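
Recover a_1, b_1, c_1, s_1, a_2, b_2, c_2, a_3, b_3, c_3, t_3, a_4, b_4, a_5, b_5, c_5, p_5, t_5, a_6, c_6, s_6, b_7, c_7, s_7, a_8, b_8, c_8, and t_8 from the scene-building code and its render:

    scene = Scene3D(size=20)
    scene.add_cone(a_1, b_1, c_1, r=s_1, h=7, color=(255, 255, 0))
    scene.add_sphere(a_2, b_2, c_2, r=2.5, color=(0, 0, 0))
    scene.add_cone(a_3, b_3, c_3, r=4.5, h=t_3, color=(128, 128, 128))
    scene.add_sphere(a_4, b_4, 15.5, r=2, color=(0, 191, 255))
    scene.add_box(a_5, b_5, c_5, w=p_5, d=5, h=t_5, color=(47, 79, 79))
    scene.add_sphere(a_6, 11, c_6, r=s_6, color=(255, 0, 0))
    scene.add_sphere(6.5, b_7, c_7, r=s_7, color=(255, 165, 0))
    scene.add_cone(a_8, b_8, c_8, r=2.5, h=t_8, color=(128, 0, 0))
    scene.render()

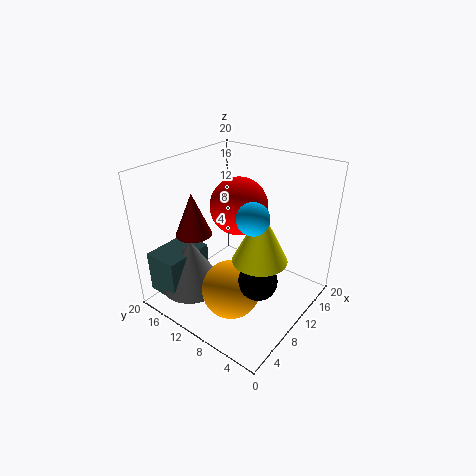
a_1 = 8
b_1 = 5
c_1 = 9.5
s_1 = 3.5
a_2 = 7
b_2 = 4.5
c_2 = 7
a_3 = 5.5
b_3 = 15
c_3 = 2.5
t_3 = 7.5
a_4 = 7
b_4 = 5.5
a_5 = 1.5
b_5 = 14.5
c_5 = 2
p_5 = 7
t_5 = 6
a_6 = 11.5
c_6 = 14
s_6 = 4
b_7 = 8.5
c_7 = 4
s_7 = 4
a_8 = 6.5
b_8 = 15
c_8 = 10.5
t_8 = 6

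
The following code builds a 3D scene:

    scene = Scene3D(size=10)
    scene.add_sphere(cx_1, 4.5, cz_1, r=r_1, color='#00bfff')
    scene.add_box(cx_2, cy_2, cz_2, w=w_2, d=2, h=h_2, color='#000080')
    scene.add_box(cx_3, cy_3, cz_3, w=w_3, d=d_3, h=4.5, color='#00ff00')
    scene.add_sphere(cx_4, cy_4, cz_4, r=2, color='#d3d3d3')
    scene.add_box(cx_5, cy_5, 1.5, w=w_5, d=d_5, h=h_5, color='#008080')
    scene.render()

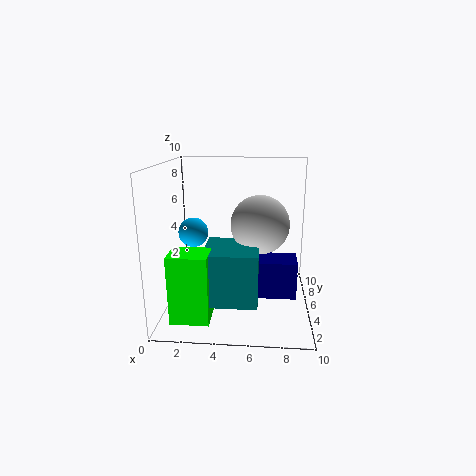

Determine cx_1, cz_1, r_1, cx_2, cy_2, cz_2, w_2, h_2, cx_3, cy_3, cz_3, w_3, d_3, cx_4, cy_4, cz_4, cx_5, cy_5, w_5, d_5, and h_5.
cx_1 = 2
cz_1 = 5.5
r_1 = 1
cx_2 = 5.5
cy_2 = 3
cz_2 = 1.5
w_2 = 3.5
h_2 = 2.5
cx_3 = 1
cy_3 = 1
cz_3 = 0.5
w_3 = 2.5
d_3 = 2
cx_4 = 6.5
cy_4 = 5
cz_4 = 6
cx_5 = 3
cy_5 = 1.5
w_5 = 3.5
d_5 = 3.5
h_5 = 3.5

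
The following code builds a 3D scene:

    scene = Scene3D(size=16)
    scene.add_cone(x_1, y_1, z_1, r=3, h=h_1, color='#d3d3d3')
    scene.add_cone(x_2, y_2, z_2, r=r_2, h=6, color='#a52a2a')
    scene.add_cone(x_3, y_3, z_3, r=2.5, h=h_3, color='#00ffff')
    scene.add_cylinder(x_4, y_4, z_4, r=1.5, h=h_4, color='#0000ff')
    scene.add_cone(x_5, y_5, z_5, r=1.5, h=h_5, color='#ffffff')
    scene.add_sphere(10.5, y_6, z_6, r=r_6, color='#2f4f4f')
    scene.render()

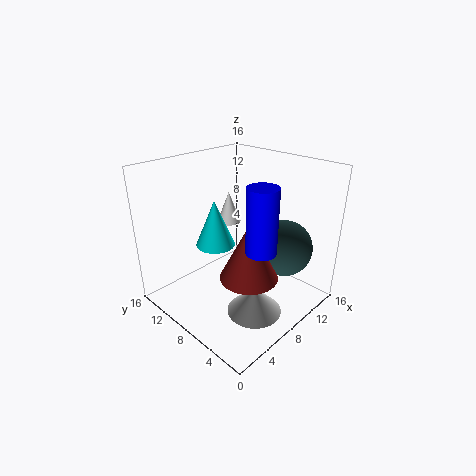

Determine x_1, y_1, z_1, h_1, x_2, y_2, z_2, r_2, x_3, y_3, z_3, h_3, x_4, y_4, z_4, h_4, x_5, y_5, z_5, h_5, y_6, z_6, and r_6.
x_1 = 7, y_1 = 4.5, z_1 = 0.5, h_1 = 3, x_2 = 6, y_2 = 4.5, z_2 = 5.5, r_2 = 3, x_3 = 9.5, y_3 = 13.5, z_3 = 4.5, h_3 = 6, x_4 = 6, y_4 = 3, z_4 = 9, h_4 = 6.5, x_5 = 12, y_5 = 13.5, z_5 = 7, h_5 = 4, y_6 = 3.5, z_6 = 7.5, r_6 = 3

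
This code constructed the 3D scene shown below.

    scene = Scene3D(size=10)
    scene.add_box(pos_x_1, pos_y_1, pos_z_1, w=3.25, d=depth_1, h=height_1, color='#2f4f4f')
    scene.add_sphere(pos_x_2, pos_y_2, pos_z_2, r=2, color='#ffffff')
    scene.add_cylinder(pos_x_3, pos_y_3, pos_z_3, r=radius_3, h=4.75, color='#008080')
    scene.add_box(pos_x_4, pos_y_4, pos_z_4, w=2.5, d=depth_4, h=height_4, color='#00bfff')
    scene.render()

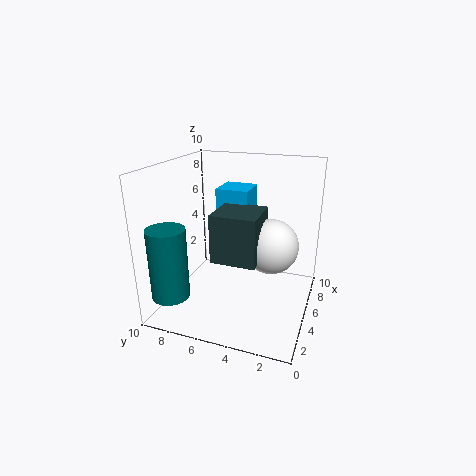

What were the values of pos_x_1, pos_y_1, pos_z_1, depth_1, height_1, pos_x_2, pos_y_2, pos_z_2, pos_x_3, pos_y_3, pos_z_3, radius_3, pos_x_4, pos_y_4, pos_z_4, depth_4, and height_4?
pos_x_1 = 4; pos_y_1 = 3.5; pos_z_1 = 3.25; depth_1 = 3.25; height_1 = 3.5; pos_x_2 = 6.5; pos_y_2 = 3; pos_z_2 = 4; pos_x_3 = 1.5; pos_y_3 = 8.5; pos_z_3 = 1.75; radius_3 = 1.25; pos_x_4 = 7; pos_y_4 = 5; pos_z_4 = 4.25; depth_4 = 2.5; height_4 = 3.5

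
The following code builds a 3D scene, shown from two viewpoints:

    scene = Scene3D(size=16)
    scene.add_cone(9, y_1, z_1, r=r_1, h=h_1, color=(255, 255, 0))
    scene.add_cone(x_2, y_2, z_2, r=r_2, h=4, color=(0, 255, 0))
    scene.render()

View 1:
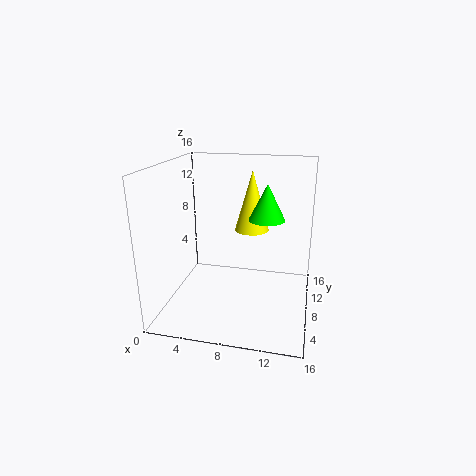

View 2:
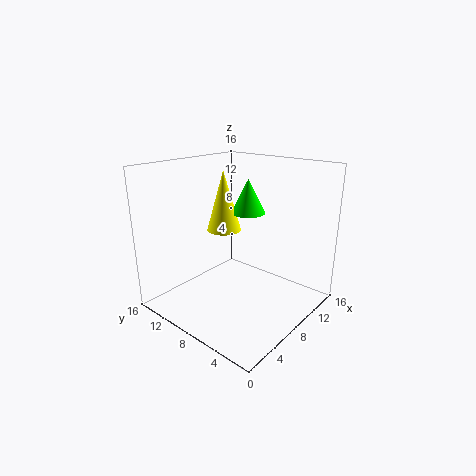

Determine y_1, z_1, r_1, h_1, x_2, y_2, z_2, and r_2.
y_1 = 11; z_1 = 8; r_1 = 2; h_1 = 7; x_2 = 11; y_2 = 9; z_2 = 10; r_2 = 2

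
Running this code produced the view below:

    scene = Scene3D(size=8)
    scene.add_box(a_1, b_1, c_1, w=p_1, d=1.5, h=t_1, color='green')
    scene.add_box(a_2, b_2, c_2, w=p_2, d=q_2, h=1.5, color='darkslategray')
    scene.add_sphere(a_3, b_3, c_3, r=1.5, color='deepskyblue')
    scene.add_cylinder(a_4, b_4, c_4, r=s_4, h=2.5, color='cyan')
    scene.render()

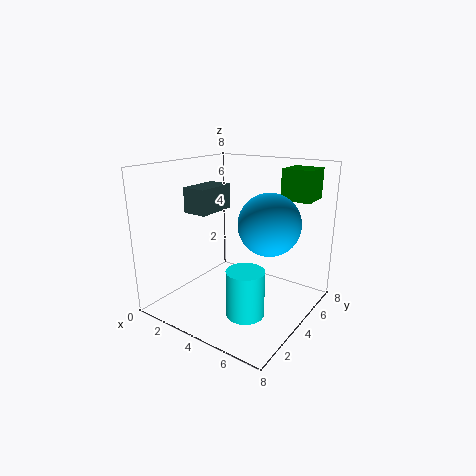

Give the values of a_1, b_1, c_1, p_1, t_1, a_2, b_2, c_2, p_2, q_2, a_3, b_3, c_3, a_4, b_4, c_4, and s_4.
a_1 = 6.5
b_1 = 4
c_1 = 6.5
p_1 = 1.5
t_1 = 1.5
a_2 = 0.5
b_2 = 3.5
c_2 = 5
p_2 = 1.5
q_2 = 2.5
a_3 = 6.5
b_3 = 3
c_3 = 5.5
a_4 = 5.5
b_4 = 2.5
c_4 = 0.5
s_4 = 1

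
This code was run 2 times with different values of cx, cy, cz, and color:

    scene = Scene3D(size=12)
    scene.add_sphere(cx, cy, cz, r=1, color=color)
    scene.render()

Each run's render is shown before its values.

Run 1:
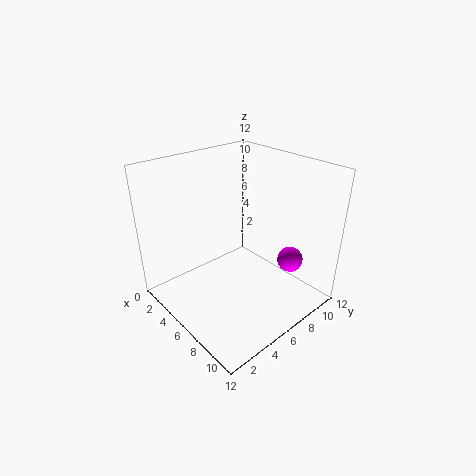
cx = 10
cy = 8
cz = 5
color = 'magenta'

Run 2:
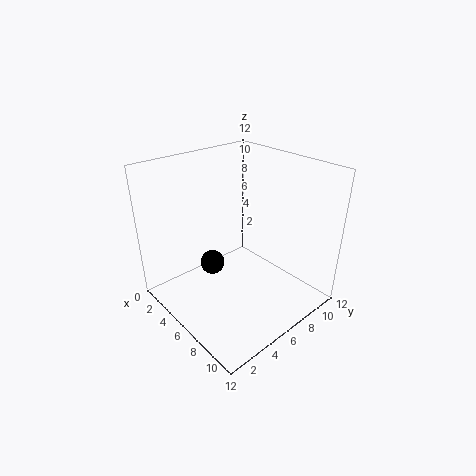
cx = 5
cy = 4
cz = 4
color = 'black'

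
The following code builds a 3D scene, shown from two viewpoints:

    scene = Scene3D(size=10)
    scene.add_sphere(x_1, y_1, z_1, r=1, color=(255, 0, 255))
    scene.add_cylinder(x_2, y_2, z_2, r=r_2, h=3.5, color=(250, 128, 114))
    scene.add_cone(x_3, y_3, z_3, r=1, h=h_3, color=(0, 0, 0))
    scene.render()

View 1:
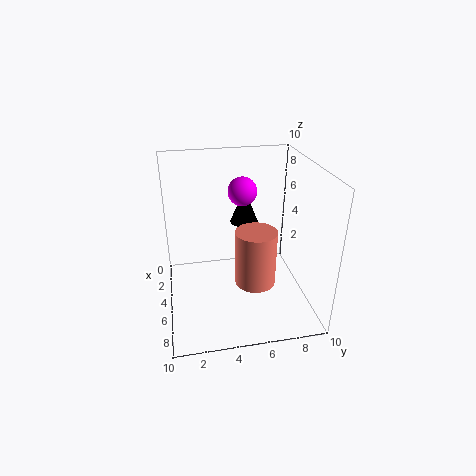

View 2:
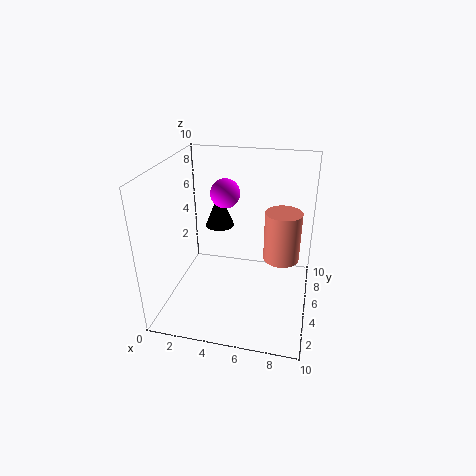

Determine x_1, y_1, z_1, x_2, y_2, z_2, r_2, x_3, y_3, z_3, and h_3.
x_1 = 4; y_1 = 5.5; z_1 = 8; x_2 = 8; y_2 = 5.5; z_2 = 3.5; r_2 = 1.25; x_3 = 3.5; y_3 = 5.75; z_3 = 5.5; h_3 = 2.5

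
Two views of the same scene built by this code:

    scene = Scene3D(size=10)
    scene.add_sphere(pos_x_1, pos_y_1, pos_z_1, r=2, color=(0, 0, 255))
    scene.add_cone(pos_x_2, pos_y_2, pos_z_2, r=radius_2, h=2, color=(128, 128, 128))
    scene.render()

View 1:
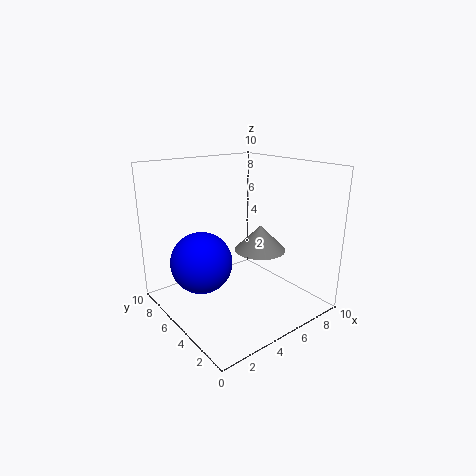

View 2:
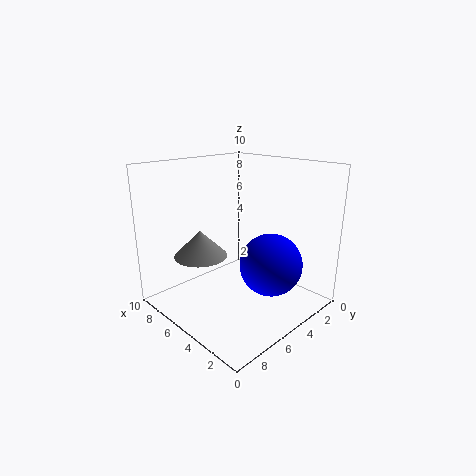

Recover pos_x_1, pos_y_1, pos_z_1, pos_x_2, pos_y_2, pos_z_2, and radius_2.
pos_x_1 = 2; pos_y_1 = 5; pos_z_1 = 4; pos_x_2 = 8; pos_y_2 = 6; pos_z_2 = 3; radius_2 = 2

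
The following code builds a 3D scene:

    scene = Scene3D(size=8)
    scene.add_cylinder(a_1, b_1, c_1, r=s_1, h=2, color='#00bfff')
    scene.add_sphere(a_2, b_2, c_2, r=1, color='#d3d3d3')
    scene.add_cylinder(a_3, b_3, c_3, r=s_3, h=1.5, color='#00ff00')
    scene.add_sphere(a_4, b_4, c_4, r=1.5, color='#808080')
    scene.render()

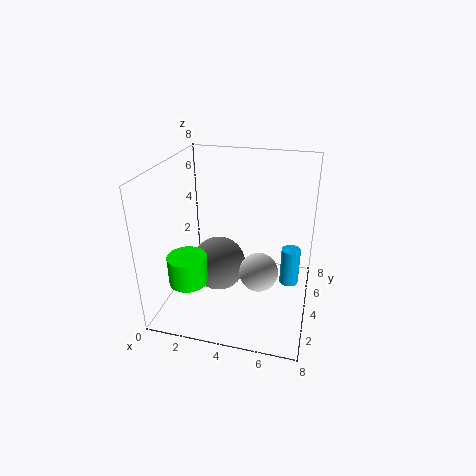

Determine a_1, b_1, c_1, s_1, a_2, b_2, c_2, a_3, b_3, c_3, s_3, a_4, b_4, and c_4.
a_1 = 7, b_1 = 3.5, c_1 = 2, s_1 = 0.5, a_2 = 5.5, b_2 = 2.5, c_2 = 3, a_3 = 2, b_3 = 1.5, c_3 = 2.5, s_3 = 1, a_4 = 3, b_4 = 3.5, c_4 = 2.5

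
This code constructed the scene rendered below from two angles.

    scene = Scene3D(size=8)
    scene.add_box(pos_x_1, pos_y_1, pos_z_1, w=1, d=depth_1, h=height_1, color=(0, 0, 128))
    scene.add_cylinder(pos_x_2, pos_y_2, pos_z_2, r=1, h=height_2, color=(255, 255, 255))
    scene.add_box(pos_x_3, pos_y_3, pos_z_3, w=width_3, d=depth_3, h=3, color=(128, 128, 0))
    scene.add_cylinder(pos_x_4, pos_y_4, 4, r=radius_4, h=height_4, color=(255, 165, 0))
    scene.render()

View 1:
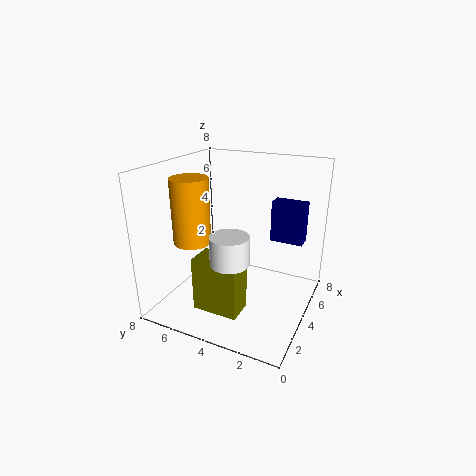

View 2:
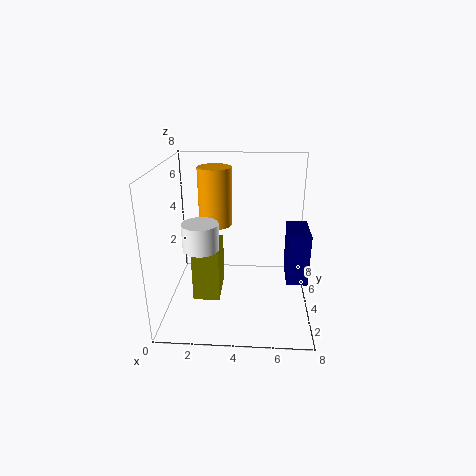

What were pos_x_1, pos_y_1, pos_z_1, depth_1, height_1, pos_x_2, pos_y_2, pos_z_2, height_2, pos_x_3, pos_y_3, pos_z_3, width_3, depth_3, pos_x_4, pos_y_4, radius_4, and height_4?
pos_x_1 = 6.5, pos_y_1 = 1, pos_z_1 = 3, depth_1 = 2, height_1 = 2.5, pos_x_2 = 2, pos_y_2 = 3.5, pos_z_2 = 3.5, height_2 = 1.5, pos_x_3 = 1.5, pos_y_3 = 3, pos_z_3 = 0.5, width_3 = 1.5, depth_3 = 2.5, pos_x_4 = 2.5, pos_y_4 = 6, radius_4 = 1, height_4 = 3.5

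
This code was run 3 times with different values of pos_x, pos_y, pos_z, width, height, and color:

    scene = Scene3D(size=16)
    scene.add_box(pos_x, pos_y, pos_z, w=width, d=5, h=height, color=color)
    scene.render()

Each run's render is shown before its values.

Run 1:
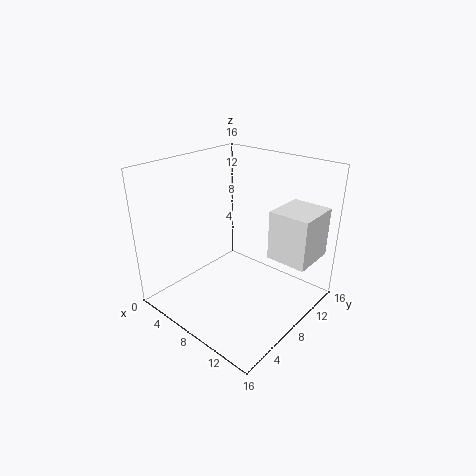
pos_x = 11; pos_y = 9.5; pos_z = 6; width = 4.5; height = 5.5; color = 'white'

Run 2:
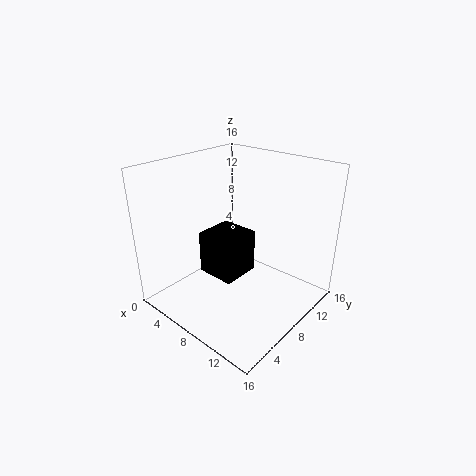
pos_x = 1.5; pos_y = 8; pos_z = 1; width = 5; height = 5.5; color = 'black'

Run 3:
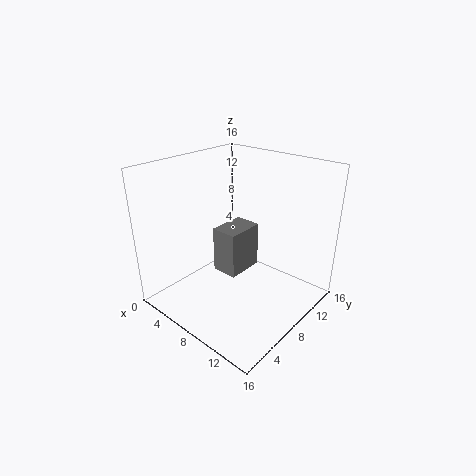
pos_x = 2; pos_y = 10; pos_z = 0.5; width = 3.5; height = 6; color = 'gray'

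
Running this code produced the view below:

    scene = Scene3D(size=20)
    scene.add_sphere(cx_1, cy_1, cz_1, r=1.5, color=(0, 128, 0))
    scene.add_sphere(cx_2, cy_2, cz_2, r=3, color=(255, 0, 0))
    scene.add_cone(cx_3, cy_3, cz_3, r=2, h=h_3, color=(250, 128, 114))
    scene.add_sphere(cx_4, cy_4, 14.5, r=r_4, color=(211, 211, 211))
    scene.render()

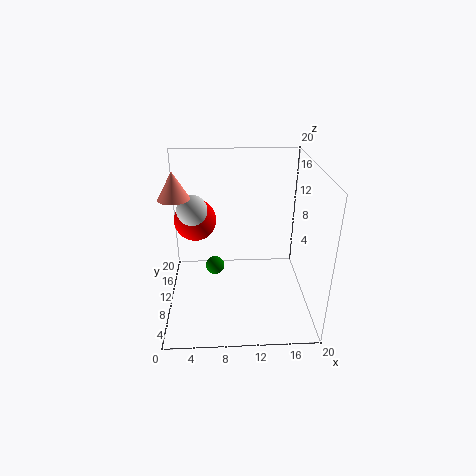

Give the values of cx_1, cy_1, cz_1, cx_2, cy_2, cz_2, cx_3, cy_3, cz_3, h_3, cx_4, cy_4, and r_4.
cx_1 = 6.5; cy_1 = 15.5; cz_1 = 2; cx_2 = 4; cy_2 = 13; cz_2 = 11.5; cx_3 = 2; cy_3 = 8.5; cz_3 = 16.5; h_3 = 3.5; cx_4 = 4; cy_4 = 9.5; r_4 = 2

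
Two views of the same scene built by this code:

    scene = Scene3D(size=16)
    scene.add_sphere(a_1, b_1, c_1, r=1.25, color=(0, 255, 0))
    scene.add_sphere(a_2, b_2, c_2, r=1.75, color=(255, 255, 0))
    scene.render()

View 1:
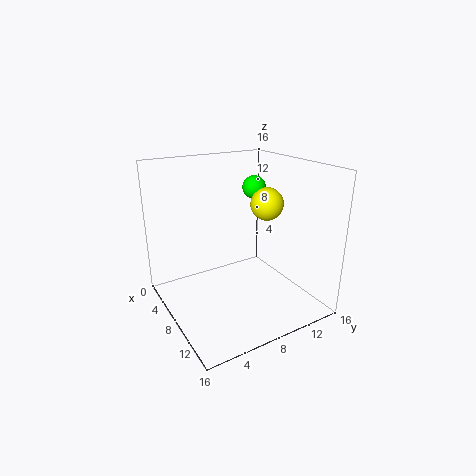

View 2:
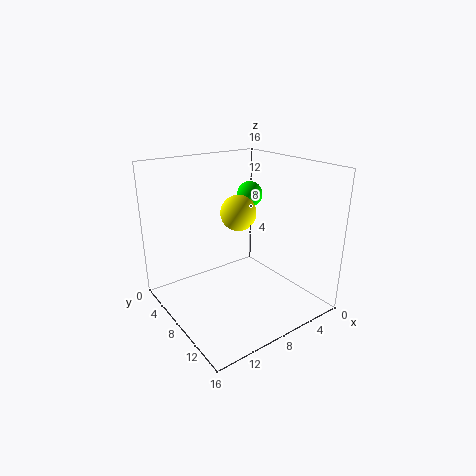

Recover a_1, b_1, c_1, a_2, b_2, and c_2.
a_1 = 8
b_1 = 10
c_1 = 13.5
a_2 = 9.75
b_2 = 10.5
c_2 = 12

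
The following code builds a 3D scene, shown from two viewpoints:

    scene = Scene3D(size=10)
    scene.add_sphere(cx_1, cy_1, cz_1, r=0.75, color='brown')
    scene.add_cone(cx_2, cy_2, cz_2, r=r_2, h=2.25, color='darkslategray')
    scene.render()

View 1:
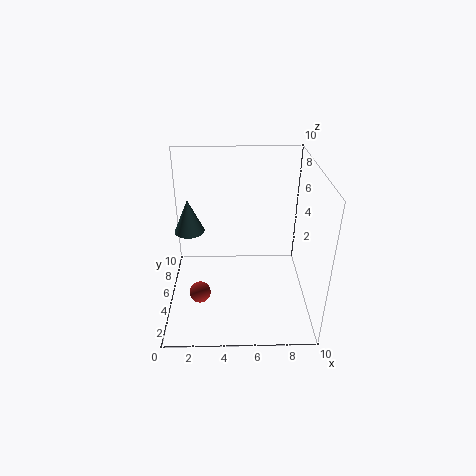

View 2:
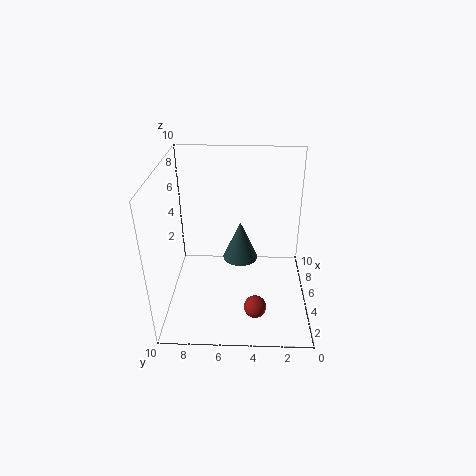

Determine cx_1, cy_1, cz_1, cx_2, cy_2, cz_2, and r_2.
cx_1 = 2.25
cy_1 = 3.75
cz_1 = 1.25
cx_2 = 1.75
cy_2 = 4.75
cz_2 = 5.75
r_2 = 1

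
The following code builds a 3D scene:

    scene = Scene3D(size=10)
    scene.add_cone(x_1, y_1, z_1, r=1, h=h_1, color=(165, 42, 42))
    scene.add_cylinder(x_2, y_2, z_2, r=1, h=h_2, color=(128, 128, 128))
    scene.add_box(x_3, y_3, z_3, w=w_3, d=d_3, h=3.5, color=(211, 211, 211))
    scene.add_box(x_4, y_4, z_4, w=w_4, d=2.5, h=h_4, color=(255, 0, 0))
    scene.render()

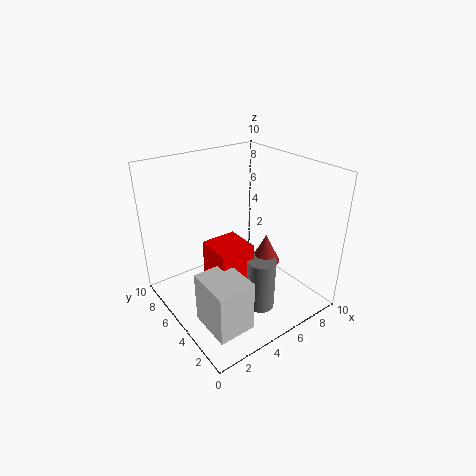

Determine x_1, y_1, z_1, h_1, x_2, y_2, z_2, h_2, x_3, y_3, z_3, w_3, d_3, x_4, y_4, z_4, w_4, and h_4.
x_1 = 6.25, y_1 = 3.5, z_1 = 3.5, h_1 = 2, x_2 = 5.5, y_2 = 3, z_2 = 0.25, h_2 = 3.75, x_3 = 1, y_3 = 1.25, z_3 = 0.5, w_3 = 2.5, d_3 = 3, x_4 = 2.75, y_4 = 3.5, z_4 = 2, w_4 = 2.5, h_4 = 3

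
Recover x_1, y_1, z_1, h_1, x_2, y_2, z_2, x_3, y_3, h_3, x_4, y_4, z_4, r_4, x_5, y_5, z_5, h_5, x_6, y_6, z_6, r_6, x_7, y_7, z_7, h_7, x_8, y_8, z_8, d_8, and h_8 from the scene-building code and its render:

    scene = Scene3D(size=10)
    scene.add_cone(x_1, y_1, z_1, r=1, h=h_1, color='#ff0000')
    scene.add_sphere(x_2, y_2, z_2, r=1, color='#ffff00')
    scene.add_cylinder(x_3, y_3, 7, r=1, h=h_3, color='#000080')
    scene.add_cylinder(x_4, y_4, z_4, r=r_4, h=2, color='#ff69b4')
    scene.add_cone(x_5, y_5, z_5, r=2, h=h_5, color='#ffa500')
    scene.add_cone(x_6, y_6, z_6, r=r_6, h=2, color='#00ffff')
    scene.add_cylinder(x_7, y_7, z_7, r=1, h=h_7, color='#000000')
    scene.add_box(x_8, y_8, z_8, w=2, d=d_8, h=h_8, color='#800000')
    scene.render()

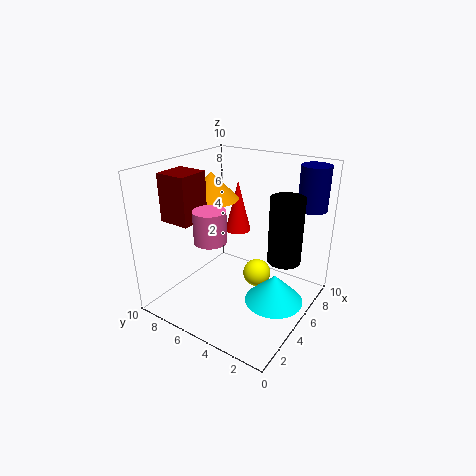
x_1 = 8
y_1 = 7
z_1 = 4
h_1 = 4
x_2 = 6
y_2 = 4
z_2 = 2
x_3 = 8
y_3 = 1
h_3 = 3
x_4 = 2
y_4 = 5
z_4 = 6
r_4 = 1
x_5 = 6
y_5 = 8
z_5 = 7
h_5 = 2
x_6 = 5
y_6 = 2
z_6 = 1
r_6 = 2
x_7 = 4
y_7 = 1
z_7 = 5
h_7 = 4
x_8 = 1
y_8 = 6
z_8 = 7
d_8 = 2
h_8 = 3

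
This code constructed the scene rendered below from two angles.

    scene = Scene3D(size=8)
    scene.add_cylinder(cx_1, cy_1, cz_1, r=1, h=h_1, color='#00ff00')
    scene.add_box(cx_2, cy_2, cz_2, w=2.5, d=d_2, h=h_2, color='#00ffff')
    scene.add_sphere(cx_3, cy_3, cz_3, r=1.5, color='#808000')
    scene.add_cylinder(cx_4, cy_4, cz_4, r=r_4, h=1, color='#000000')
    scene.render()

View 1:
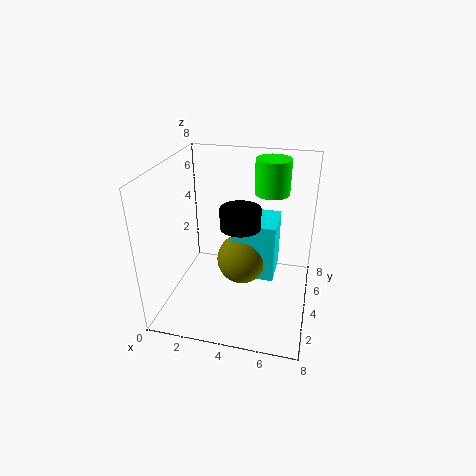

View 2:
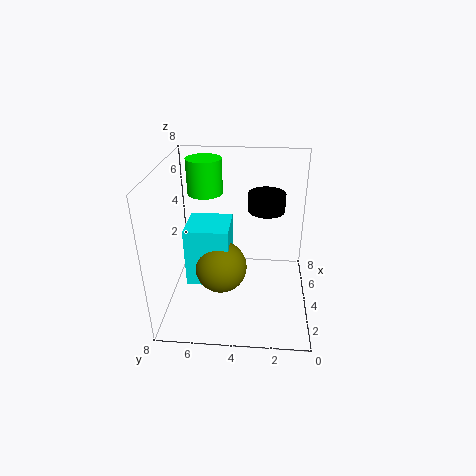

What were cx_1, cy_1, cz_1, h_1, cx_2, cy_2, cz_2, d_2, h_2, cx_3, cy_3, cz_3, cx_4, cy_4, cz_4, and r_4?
cx_1 = 5.5, cy_1 = 6, cz_1 = 6, h_1 = 2, cx_2 = 3.5, cy_2 = 4.5, cz_2 = 1, d_2 = 2.5, h_2 = 3.5, cx_3 = 4, cy_3 = 5, cz_3 = 2, cx_4 = 4.5, cy_4 = 2.5, cz_4 = 5.5, r_4 = 1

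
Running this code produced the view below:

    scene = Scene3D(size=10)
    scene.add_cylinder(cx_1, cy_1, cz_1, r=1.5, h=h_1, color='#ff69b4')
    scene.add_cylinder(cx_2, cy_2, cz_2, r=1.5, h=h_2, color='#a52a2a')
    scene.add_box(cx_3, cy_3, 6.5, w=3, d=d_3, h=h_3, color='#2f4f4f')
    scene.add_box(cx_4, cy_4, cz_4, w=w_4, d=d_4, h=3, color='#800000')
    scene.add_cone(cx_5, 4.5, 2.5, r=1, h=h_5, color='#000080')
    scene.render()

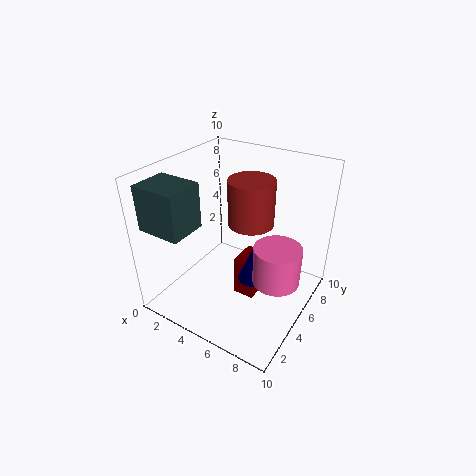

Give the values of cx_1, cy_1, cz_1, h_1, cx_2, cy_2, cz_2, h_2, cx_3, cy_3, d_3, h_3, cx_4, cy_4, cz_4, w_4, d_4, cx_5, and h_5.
cx_1 = 8.5
cy_1 = 4
cz_1 = 3.5
h_1 = 2.5
cx_2 = 6
cy_2 = 5
cz_2 = 6.5
h_2 = 3
cx_3 = 0.5
cy_3 = 0.5
d_3 = 2.5
h_3 = 3
cx_4 = 5
cy_4 = 4.5
cz_4 = 0.5
w_4 = 1.5
d_4 = 2
cx_5 = 6.5
h_5 = 2.5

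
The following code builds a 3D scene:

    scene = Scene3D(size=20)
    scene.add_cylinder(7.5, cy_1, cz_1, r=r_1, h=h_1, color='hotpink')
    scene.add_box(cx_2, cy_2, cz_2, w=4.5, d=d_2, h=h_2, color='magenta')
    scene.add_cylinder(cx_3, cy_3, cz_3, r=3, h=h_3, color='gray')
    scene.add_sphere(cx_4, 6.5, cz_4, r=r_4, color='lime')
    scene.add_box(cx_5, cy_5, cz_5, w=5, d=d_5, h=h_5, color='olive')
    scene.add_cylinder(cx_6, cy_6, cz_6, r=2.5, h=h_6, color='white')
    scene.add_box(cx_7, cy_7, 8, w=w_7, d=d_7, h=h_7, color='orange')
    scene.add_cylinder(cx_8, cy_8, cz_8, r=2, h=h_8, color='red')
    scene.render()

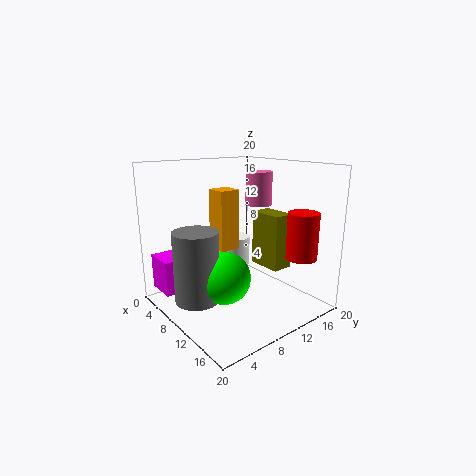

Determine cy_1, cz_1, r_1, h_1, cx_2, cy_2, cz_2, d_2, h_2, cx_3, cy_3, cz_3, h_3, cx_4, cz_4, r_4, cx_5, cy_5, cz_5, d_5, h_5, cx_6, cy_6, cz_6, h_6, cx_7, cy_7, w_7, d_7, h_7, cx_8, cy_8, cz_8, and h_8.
cy_1 = 16; cz_1 = 13.5; r_1 = 2; h_1 = 5; cx_2 = 1; cy_2 = 1; cz_2 = 2; d_2 = 5; h_2 = 5; cx_3 = 9.5; cy_3 = 3.5; cz_3 = 2.5; h_3 = 9.5; cx_4 = 11.5; cz_4 = 5.5; r_4 = 3.5; cx_5 = 8.5; cy_5 = 14; cz_5 = 5; d_5 = 3; h_5 = 8; cx_6 = 4; cy_6 = 14; cz_6 = 3.5; h_6 = 4.5; cx_7 = 6; cy_7 = 8; w_7 = 3; d_7 = 3; h_7 = 8.5; cx_8 = 18; cy_8 = 14; cz_8 = 8.5; h_8 = 6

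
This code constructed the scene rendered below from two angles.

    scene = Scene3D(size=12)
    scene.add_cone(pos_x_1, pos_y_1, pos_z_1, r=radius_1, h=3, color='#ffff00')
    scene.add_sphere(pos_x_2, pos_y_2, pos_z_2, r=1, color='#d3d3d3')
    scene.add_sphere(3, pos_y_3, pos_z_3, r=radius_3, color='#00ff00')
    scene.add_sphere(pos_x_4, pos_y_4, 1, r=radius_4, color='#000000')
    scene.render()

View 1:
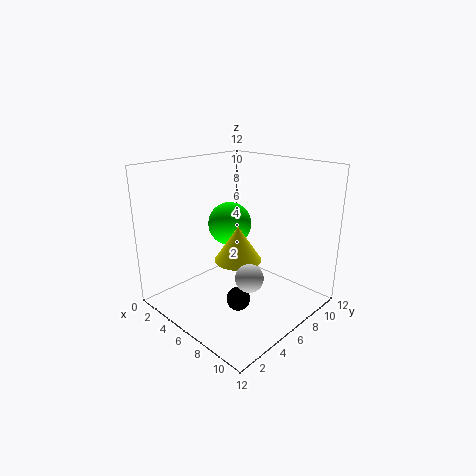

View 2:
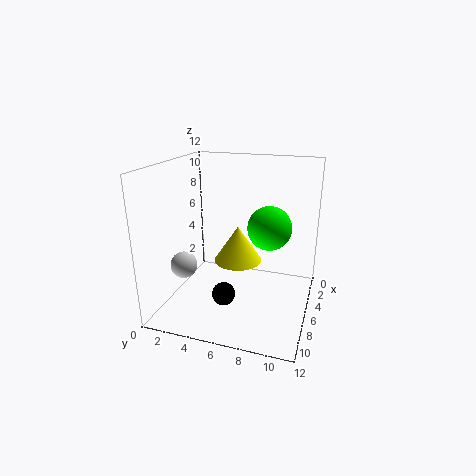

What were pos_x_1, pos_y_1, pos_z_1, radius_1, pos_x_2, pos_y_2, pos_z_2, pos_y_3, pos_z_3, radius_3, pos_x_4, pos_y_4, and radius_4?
pos_x_1 = 6
pos_y_1 = 6
pos_z_1 = 4
radius_1 = 2
pos_x_2 = 10
pos_y_2 = 3
pos_z_2 = 5
pos_y_3 = 8
pos_z_3 = 6
radius_3 = 2
pos_x_4 = 7
pos_y_4 = 5
radius_4 = 1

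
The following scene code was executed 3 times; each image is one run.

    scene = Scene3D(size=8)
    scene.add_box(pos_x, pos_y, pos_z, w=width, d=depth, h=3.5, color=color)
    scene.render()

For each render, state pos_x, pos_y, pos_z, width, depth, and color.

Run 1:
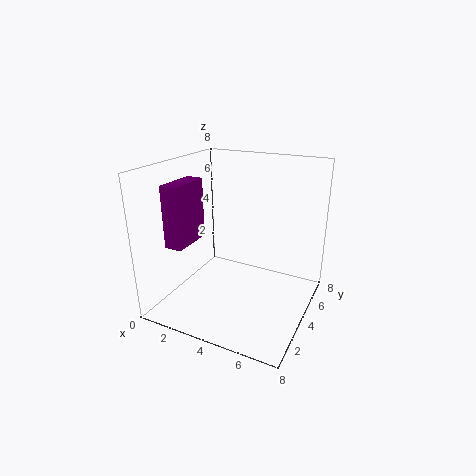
pos_x = 0.5, pos_y = 2, pos_z = 3.5, width = 1, depth = 2.5, color = 'purple'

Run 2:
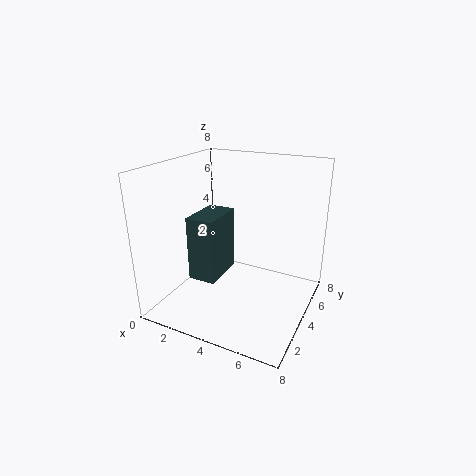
pos_x = 2, pos_y = 2, pos_z = 2, width = 1.5, depth = 2.5, color = 'darkslategray'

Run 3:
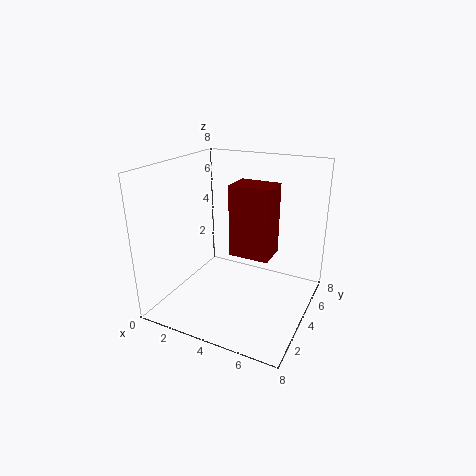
pos_x = 4.5, pos_y = 2, pos_z = 4, width = 2, depth = 1.5, color = 'maroon'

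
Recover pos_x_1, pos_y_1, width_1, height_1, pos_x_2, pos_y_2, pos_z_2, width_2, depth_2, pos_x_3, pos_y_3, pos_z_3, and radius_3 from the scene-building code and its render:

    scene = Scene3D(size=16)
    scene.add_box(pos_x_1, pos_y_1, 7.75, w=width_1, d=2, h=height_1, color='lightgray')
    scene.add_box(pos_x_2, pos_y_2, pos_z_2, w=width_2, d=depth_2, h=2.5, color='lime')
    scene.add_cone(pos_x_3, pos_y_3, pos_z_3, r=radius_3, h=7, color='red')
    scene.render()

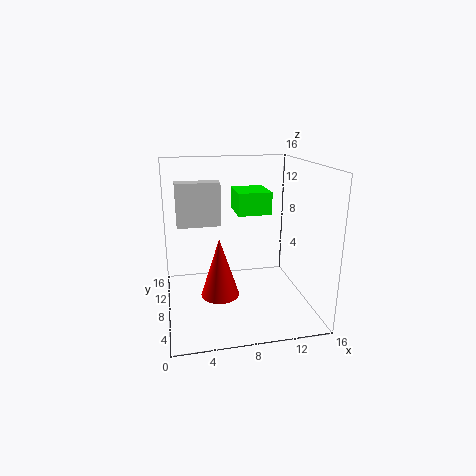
pos_x_1 = 1.5, pos_y_1 = 13.25, width_1 = 5.5, height_1 = 5.5, pos_x_2 = 8, pos_y_2 = 7.75, pos_z_2 = 10.5, width_2 = 3.75, depth_2 = 4.25, pos_x_3 = 6, pos_y_3 = 8.75, pos_z_3 = 0.75, radius_3 = 2.25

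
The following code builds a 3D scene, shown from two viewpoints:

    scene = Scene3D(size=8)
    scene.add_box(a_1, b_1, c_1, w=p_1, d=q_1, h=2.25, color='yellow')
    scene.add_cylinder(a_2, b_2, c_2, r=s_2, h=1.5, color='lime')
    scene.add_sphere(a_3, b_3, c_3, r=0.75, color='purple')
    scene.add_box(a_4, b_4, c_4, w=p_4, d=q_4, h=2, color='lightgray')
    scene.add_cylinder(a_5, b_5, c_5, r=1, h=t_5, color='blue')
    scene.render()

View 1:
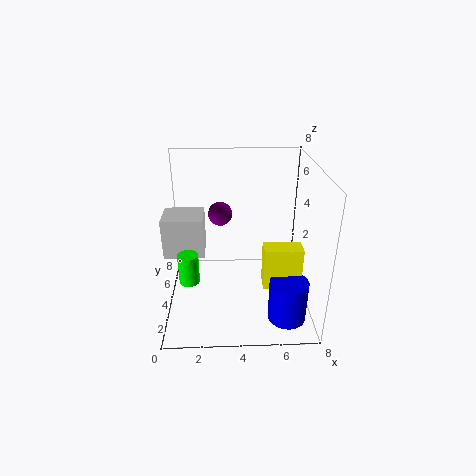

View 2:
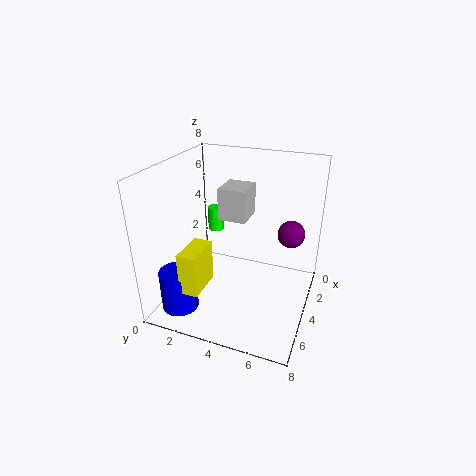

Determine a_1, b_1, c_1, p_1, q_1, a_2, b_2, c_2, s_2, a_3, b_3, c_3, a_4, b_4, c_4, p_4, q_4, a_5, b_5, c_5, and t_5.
a_1 = 5.25
b_1 = 2
c_1 = 2
p_1 = 2
q_1 = 1
a_2 = 1.5
b_2 = 1.5
c_2 = 3
s_2 = 0.5
a_3 = 3
b_3 = 6.75
c_3 = 4.25
a_4 = 0.25
b_4 = 2
c_4 = 4
p_4 = 2
q_4 = 1.75
a_5 = 6.5
b_5 = 1.5
c_5 = 0.5
t_5 = 2.25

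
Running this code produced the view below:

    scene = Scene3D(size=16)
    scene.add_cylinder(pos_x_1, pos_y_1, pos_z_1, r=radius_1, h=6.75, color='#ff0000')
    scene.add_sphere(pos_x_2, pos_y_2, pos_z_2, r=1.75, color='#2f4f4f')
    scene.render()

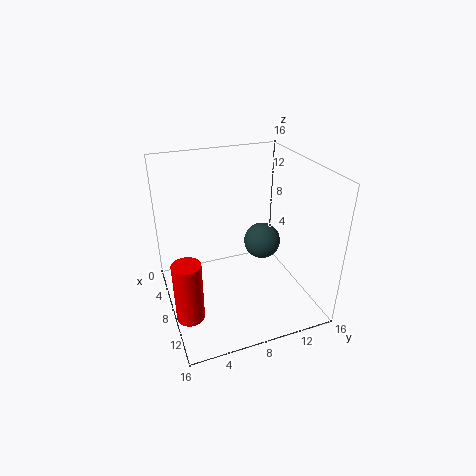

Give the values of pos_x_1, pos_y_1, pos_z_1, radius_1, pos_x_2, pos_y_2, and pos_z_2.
pos_x_1 = 10.75
pos_y_1 = 1.5
pos_z_1 = 1
radius_1 = 1.5
pos_x_2 = 12
pos_y_2 = 9
pos_z_2 = 9.75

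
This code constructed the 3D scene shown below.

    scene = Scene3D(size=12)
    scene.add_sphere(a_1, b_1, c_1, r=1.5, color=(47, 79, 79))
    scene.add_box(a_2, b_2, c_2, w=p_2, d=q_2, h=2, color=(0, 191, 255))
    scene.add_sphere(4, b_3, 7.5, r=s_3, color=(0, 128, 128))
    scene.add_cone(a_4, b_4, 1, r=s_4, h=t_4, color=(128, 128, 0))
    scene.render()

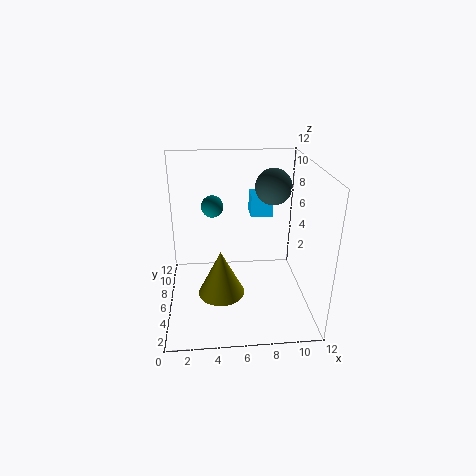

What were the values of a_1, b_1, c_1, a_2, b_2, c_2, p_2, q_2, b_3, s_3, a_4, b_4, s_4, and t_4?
a_1 = 9; b_1 = 7; c_1 = 10; a_2 = 7.5; b_2 = 9; c_2 = 6.5; p_2 = 2; q_2 = 2; b_3 = 9.5; s_3 = 1; a_4 = 4.5; b_4 = 5.5; s_4 = 2; t_4 = 4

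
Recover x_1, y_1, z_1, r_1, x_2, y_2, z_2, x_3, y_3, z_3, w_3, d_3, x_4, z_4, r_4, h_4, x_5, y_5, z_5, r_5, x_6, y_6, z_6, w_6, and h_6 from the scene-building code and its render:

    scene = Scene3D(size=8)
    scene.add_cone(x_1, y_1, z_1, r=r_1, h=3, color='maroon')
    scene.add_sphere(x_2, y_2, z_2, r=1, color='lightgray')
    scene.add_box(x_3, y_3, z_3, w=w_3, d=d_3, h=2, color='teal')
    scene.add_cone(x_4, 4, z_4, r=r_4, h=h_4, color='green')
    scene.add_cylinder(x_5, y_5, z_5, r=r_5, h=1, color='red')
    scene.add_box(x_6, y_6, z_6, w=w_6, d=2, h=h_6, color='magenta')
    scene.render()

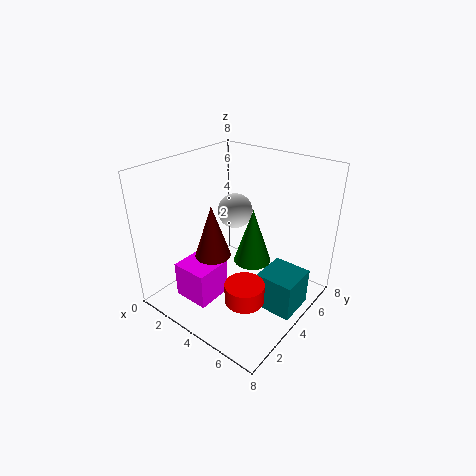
x_1 = 3; y_1 = 3; z_1 = 3; r_1 = 1; x_2 = 3; y_2 = 5; z_2 = 5; x_3 = 6; y_3 = 3; z_3 = 1; w_3 = 2; d_3 = 2; x_4 = 5; z_4 = 3; r_4 = 1; h_4 = 3; x_5 = 6; y_5 = 2; z_5 = 2; r_5 = 1; x_6 = 2; y_6 = 1; z_6 = 1; w_6 = 2; h_6 = 2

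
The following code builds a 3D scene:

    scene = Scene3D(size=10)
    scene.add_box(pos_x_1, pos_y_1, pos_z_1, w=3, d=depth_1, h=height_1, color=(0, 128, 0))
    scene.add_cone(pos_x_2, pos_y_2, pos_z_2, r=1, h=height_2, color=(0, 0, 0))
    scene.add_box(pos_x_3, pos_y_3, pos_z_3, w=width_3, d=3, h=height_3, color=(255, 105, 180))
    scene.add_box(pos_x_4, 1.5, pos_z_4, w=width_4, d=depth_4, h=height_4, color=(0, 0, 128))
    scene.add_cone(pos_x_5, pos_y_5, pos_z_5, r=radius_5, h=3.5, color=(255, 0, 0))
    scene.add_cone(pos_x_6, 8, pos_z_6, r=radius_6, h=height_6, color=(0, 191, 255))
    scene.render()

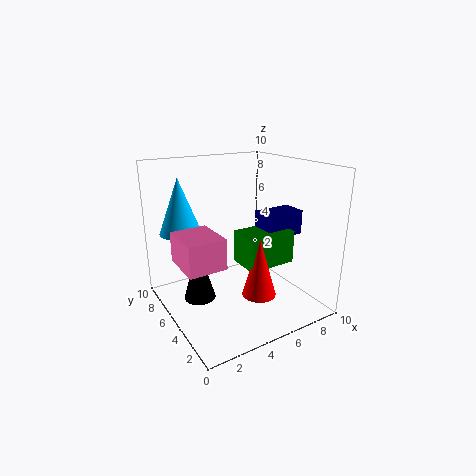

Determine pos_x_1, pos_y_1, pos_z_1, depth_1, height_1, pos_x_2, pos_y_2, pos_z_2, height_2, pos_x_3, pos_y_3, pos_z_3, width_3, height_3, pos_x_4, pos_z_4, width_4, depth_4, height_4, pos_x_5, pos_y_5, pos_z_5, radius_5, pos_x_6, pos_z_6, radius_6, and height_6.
pos_x_1 = 3.5; pos_y_1 = 1; pos_z_1 = 4.5; depth_1 = 2; height_1 = 2; pos_x_2 = 1.5; pos_y_2 = 4; pos_z_2 = 2; height_2 = 3.5; pos_x_3 = 0.5; pos_y_3 = 3; pos_z_3 = 4; width_3 = 2.5; height_3 = 2; pos_x_4 = 5; pos_z_4 = 6; width_4 = 2.5; depth_4 = 1.5; height_4 = 1.5; pos_x_5 = 4; pos_y_5 = 1; pos_z_5 = 3; radius_5 = 1; pos_x_6 = 2; pos_z_6 = 5; radius_6 = 1.5; height_6 = 4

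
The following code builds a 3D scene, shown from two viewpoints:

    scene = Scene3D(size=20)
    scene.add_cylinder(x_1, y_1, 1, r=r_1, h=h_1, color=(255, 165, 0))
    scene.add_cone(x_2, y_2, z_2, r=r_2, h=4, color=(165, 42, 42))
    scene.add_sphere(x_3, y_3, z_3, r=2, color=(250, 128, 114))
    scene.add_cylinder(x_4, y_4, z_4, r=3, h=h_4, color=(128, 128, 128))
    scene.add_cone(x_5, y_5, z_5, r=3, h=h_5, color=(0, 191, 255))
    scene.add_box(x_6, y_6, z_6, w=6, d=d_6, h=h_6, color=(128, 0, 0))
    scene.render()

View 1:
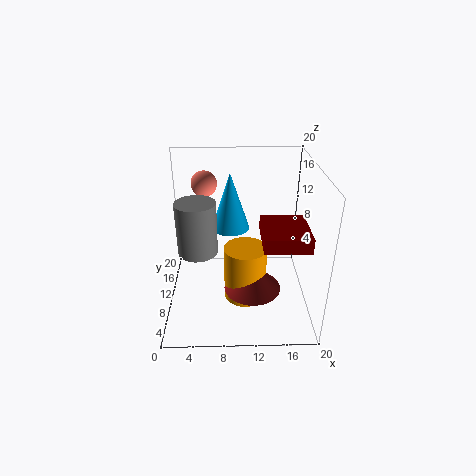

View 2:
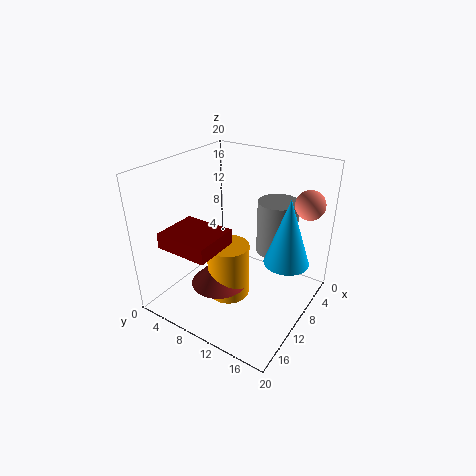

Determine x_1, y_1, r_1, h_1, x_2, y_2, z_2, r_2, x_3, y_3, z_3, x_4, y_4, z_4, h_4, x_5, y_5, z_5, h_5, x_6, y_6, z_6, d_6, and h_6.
x_1 = 11; y_1 = 9; r_1 = 3; h_1 = 8; x_2 = 12; y_2 = 8; z_2 = 3; r_2 = 4; x_3 = 5; y_3 = 18; z_3 = 15; x_4 = 4; y_4 = 13; z_4 = 6; h_4 = 8; x_5 = 9; y_5 = 17; z_5 = 8; h_5 = 9; x_6 = 13; y_6 = 4; z_6 = 11; d_6 = 7; h_6 = 2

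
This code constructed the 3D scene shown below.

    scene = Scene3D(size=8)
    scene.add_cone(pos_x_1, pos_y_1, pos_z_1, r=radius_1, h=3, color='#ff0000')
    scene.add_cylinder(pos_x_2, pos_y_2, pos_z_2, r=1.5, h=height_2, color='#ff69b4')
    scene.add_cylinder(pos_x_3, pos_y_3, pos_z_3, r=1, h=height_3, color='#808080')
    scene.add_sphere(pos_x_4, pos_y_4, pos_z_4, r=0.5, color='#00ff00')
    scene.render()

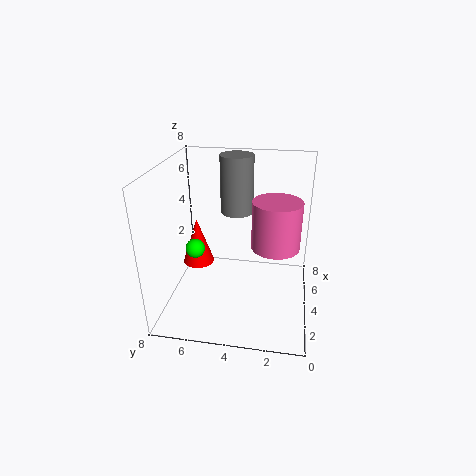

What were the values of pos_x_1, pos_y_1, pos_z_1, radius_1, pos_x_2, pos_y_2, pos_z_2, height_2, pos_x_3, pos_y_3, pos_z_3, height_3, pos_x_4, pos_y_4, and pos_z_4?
pos_x_1 = 6, pos_y_1 = 7, pos_z_1 = 1, radius_1 = 1, pos_x_2 = 6, pos_y_2 = 2, pos_z_2 = 2.5, height_2 = 3, pos_x_3 = 6.5, pos_y_3 = 4.5, pos_z_3 = 4.5, height_3 = 3.5, pos_x_4 = 2.5, pos_y_4 = 6, pos_z_4 = 4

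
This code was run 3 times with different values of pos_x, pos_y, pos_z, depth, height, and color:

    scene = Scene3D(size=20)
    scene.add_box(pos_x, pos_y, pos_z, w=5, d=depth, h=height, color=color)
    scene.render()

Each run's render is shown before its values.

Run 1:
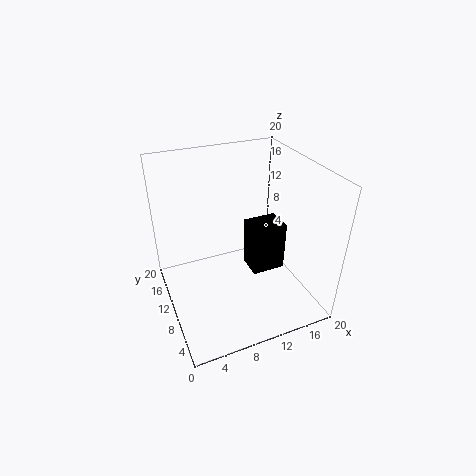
pos_x = 12.5
pos_y = 9.5
pos_z = 3
depth = 4
height = 7.5
color = 'black'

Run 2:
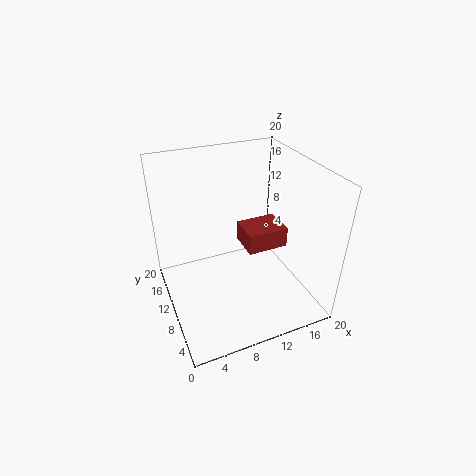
pos_x = 9
pos_y = 4
pos_z = 11.5
depth = 4
height = 2.5
color = 'brown'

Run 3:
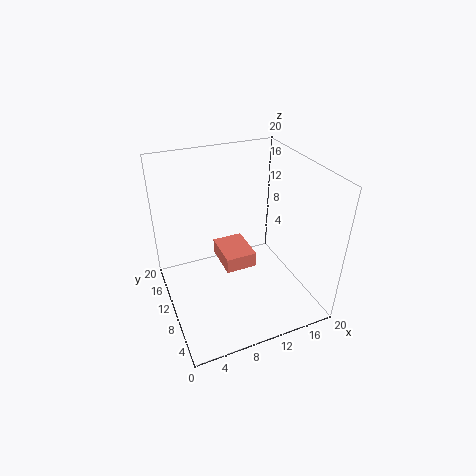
pos_x = 9.5
pos_y = 13
pos_z = 1.5
depth = 6.5
height = 2.5
color = 'salmon'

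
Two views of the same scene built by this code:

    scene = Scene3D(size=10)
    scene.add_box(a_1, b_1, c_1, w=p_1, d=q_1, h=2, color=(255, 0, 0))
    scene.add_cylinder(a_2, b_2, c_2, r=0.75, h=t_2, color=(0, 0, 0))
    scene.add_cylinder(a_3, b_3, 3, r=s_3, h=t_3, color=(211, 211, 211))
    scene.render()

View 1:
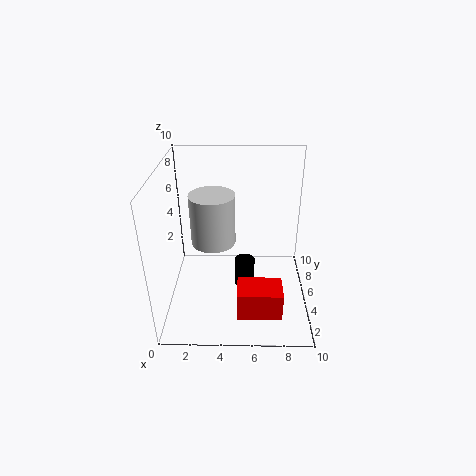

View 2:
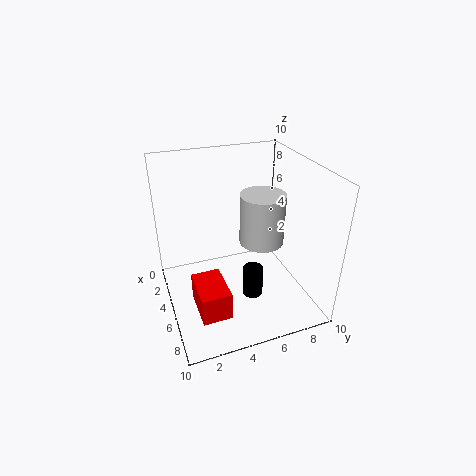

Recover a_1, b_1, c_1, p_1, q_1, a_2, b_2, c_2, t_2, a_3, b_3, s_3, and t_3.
a_1 = 5; b_1 = 1.5; c_1 = 0.75; p_1 = 3; q_1 = 2; a_2 = 5.5; b_2 = 6; c_2 = 0.25; t_2 = 2.25; a_3 = 3; b_3 = 7.75; s_3 = 1.75; t_3 = 4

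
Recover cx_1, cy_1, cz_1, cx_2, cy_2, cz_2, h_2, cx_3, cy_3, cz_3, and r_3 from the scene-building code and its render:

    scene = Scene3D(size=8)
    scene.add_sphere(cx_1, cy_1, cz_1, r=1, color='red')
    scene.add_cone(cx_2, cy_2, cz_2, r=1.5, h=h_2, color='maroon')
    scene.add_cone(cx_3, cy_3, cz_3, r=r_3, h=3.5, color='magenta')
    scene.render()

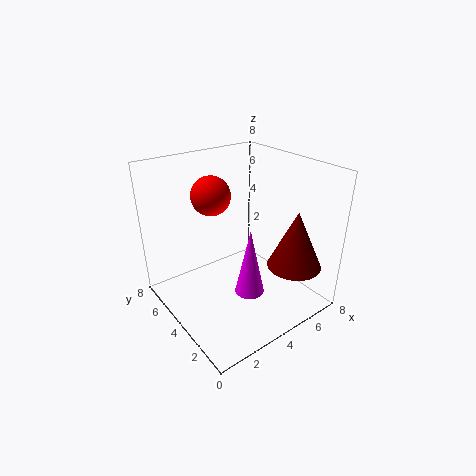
cx_1 = 2.5
cy_1 = 4.25
cz_1 = 6.75
cx_2 = 6.25
cy_2 = 1.75
cz_2 = 2.5
h_2 = 3.25
cx_3 = 3.25
cy_3 = 2
cz_3 = 2
r_3 = 0.75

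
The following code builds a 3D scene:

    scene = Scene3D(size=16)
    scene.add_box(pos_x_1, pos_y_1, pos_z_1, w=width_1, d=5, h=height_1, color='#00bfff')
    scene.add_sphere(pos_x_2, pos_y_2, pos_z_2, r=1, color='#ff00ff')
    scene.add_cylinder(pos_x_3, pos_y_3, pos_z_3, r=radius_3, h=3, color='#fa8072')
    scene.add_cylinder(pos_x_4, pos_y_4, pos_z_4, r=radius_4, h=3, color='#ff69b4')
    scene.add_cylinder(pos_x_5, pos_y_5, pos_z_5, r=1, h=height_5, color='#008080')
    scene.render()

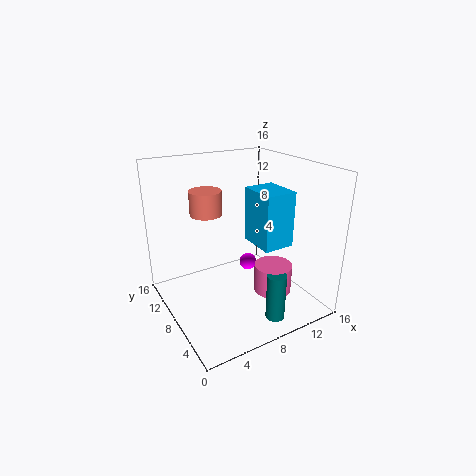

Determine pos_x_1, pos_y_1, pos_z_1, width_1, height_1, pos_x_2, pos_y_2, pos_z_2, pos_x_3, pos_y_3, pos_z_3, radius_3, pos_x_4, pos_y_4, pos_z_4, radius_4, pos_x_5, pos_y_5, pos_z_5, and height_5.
pos_x_1 = 12; pos_y_1 = 8; pos_z_1 = 5; width_1 = 4; height_1 = 7; pos_x_2 = 10; pos_y_2 = 9; pos_z_2 = 4; pos_x_3 = 7; pos_y_3 = 14; pos_z_3 = 9; radius_3 = 2; pos_x_4 = 10; pos_y_4 = 4; pos_z_4 = 3; radius_4 = 2; pos_x_5 = 9; pos_y_5 = 2; pos_z_5 = 1; height_5 = 5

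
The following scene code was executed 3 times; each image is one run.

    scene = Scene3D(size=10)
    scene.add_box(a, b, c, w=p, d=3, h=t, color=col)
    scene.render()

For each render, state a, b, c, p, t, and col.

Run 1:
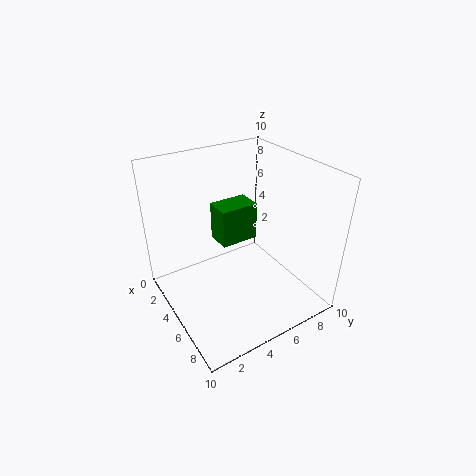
a = 1
b = 5
c = 3
p = 2
t = 3
col = 'green'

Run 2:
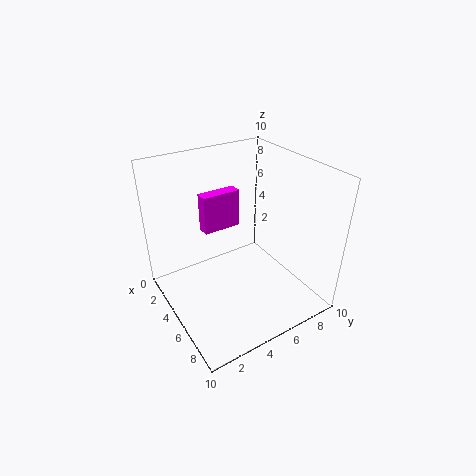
a = 1
b = 4
c = 4
p = 1
t = 3
col = 'magenta'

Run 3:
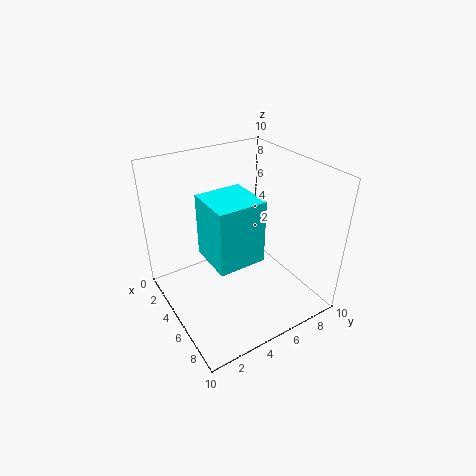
a = 5
b = 2
c = 5
p = 3
t = 4
col = 'cyan'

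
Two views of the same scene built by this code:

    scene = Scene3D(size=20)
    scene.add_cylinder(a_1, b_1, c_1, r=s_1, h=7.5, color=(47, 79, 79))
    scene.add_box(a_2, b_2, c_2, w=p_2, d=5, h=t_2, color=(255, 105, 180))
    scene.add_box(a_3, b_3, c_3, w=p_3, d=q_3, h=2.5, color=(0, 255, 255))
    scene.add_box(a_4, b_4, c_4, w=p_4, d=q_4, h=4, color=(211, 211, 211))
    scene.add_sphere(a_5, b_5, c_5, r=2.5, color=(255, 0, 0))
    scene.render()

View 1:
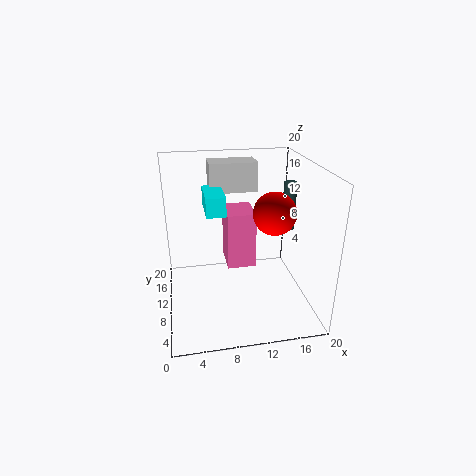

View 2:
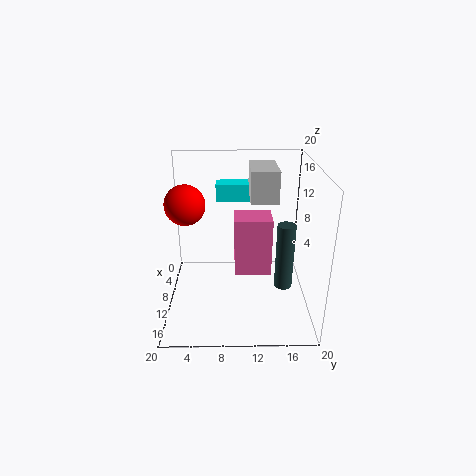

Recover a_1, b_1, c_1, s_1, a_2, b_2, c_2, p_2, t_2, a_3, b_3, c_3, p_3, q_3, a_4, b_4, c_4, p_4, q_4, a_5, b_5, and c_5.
a_1 = 19, b_1 = 15, c_1 = 8.5, s_1 = 1, a_2 = 8.5, b_2 = 9.5, c_2 = 5.5, p_2 = 4, t_2 = 8, a_3 = 5.5, b_3 = 7, c_3 = 14.5, p_3 = 2.5, q_3 = 5.5, a_4 = 6.5, b_4 = 11.5, c_4 = 16, p_4 = 6.5, q_4 = 3.5, a_5 = 13, b_5 = 3.5, c_5 = 16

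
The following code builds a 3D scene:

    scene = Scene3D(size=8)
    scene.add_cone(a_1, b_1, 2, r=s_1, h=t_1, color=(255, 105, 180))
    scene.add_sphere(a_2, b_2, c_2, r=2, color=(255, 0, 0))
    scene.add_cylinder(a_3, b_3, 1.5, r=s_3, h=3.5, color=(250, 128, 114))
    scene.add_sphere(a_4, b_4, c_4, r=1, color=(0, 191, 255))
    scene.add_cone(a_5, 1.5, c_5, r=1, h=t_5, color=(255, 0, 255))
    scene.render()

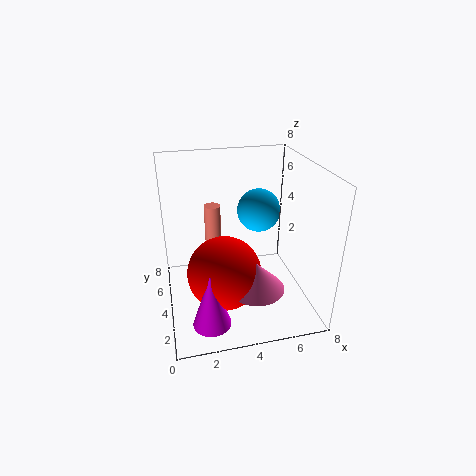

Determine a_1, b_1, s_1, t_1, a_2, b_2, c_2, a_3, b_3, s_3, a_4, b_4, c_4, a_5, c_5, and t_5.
a_1 = 4.5
b_1 = 2
s_1 = 1.5
t_1 = 1.5
a_2 = 3
b_2 = 3
c_2 = 2.5
a_3 = 3
b_3 = 6.5
s_3 = 0.5
a_4 = 4.5
b_4 = 2
c_4 = 6.5
a_5 = 2
c_5 = 0.5
t_5 = 3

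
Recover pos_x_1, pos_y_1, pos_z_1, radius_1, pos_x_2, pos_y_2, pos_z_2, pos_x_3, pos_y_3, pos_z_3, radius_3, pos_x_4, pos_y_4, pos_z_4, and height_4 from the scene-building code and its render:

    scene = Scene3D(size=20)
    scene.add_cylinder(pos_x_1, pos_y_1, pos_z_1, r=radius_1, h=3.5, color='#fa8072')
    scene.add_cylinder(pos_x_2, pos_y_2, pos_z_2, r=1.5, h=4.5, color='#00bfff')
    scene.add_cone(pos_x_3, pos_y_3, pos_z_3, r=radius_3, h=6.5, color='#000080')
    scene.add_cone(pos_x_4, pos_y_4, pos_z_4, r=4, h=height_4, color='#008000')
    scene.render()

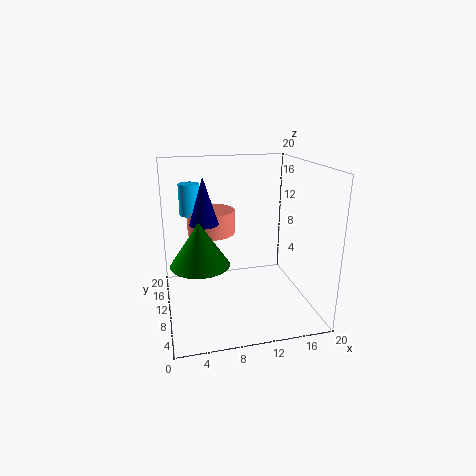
pos_x_1 = 7, pos_y_1 = 14.5, pos_z_1 = 9.5, radius_1 = 3.5, pos_x_2 = 4, pos_y_2 = 14.5, pos_z_2 = 12.5, pos_x_3 = 5.5, pos_y_3 = 11, pos_z_3 = 12, radius_3 = 2, pos_x_4 = 4.5, pos_y_4 = 9, pos_z_4 = 7, height_4 = 6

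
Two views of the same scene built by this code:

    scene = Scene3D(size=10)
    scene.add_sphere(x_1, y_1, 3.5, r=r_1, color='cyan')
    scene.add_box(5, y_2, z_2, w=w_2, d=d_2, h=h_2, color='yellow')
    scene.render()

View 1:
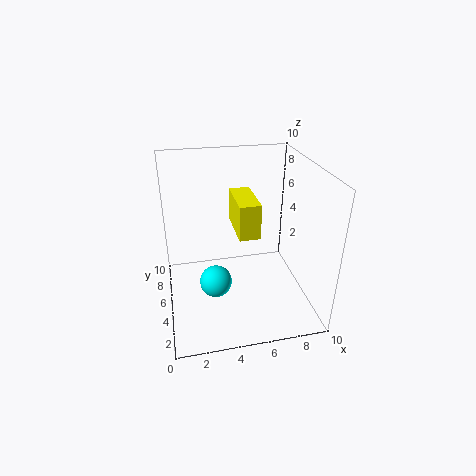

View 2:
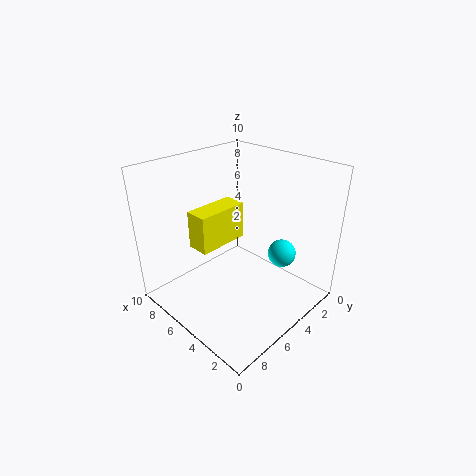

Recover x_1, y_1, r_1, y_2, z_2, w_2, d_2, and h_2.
x_1 = 3, y_1 = 2.5, r_1 = 1, y_2 = 4.5, z_2 = 5, w_2 = 1.5, d_2 = 3.5, h_2 = 2.5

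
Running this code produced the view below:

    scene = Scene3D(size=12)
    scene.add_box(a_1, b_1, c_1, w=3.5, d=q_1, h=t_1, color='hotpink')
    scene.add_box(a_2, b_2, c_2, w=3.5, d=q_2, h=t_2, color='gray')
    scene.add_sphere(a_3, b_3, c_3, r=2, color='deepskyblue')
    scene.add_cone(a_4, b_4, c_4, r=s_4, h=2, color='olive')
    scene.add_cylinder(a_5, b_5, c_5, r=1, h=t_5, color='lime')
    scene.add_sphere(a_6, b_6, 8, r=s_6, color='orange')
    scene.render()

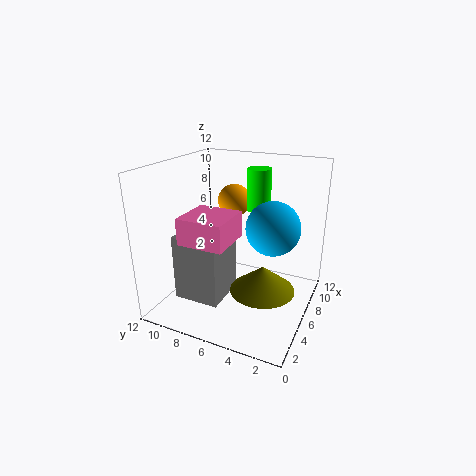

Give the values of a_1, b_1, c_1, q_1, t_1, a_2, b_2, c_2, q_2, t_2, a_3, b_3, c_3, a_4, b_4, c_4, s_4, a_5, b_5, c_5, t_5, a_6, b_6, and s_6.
a_1 = 1; b_1 = 5; c_1 = 7; q_1 = 3.5; t_1 = 2; a_2 = 1; b_2 = 5.5; c_2 = 2.5; q_2 = 3.5; t_2 = 5; a_3 = 4.5; b_3 = 2.5; c_3 = 8; a_4 = 4; b_4 = 3; c_4 = 3; s_4 = 2.5; a_5 = 8; b_5 = 5; c_5 = 8; t_5 = 3.5; a_6 = 9.5; b_6 = 8; s_6 = 1.5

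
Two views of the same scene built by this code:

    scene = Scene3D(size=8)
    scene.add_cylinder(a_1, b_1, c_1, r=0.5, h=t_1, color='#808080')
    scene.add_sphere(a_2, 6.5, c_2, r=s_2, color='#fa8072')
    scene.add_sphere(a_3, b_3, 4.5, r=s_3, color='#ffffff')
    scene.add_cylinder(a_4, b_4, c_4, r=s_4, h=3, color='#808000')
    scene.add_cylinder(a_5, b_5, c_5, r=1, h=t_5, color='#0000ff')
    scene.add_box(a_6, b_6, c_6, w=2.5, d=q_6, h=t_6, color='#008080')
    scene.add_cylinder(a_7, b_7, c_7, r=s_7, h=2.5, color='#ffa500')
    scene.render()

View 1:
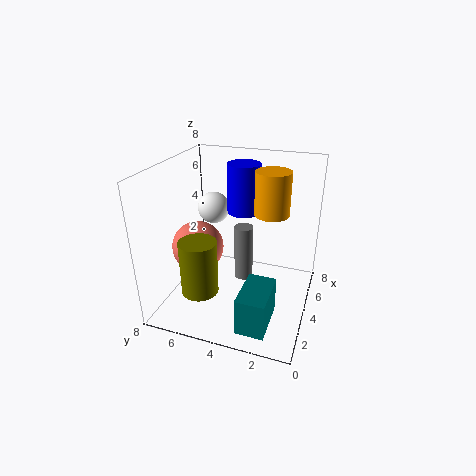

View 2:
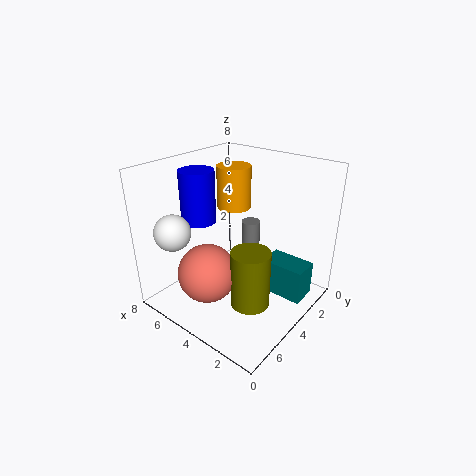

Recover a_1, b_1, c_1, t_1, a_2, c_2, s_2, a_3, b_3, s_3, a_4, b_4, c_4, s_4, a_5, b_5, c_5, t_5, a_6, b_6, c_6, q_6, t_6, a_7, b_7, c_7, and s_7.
a_1 = 3.5; b_1 = 3.5; c_1 = 2; t_1 = 3; a_2 = 4; c_2 = 3; s_2 = 1.5; a_3 = 6.5; b_3 = 6.5; s_3 = 1; a_4 = 2; b_4 = 5.5; c_4 = 1.5; s_4 = 1; a_5 = 6.5; b_5 = 4.5; c_5 = 4.5; t_5 = 3; a_6 = 0.5; b_6 = 1.5; c_6 = 0.5; q_6 = 1.5; t_6 = 2; a_7 = 5.5; b_7 = 2.5; c_7 = 5; s_7 = 1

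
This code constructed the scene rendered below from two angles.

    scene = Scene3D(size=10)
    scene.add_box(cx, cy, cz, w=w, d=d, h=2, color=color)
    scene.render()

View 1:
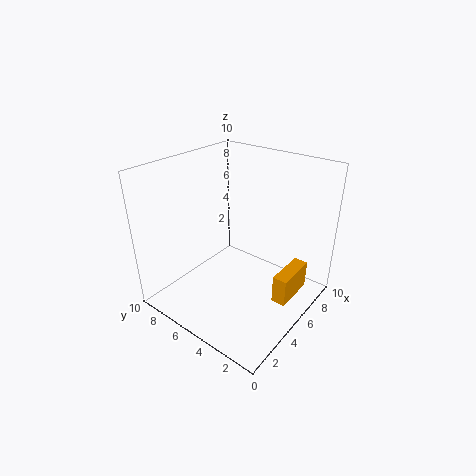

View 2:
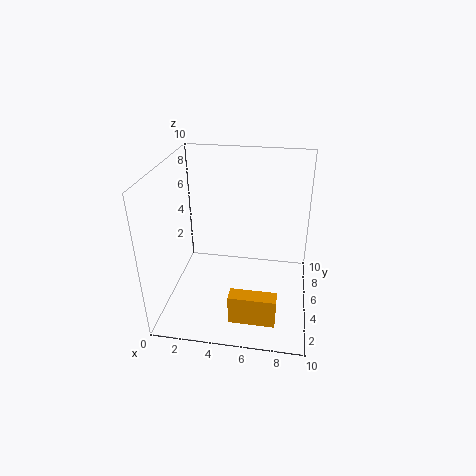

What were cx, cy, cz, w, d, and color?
cx = 5, cy = 1, cz = 1, w = 3, d = 1, color = 'orange'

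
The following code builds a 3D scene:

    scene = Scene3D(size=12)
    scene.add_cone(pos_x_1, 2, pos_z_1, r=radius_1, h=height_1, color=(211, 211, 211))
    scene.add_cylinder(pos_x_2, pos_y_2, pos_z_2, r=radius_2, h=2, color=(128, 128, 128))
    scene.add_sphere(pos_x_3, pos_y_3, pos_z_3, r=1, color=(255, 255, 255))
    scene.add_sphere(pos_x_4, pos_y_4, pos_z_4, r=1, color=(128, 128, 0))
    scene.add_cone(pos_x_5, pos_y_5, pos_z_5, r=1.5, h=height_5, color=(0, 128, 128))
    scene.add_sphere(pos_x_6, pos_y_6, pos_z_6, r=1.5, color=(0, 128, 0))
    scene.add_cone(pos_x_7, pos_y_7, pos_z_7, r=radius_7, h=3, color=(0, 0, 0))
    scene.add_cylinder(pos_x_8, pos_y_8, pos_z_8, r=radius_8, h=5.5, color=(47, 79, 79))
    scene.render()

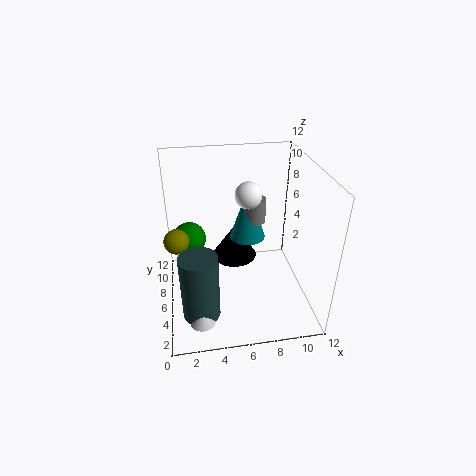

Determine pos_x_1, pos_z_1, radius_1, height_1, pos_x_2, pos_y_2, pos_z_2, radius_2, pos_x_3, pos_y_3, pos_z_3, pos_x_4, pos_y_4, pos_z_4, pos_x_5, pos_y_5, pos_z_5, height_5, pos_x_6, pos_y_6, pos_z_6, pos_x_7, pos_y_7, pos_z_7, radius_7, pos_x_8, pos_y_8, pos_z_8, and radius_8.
pos_x_1 = 2.5; pos_z_1 = 1; radius_1 = 1; height_1 = 2; pos_x_2 = 7.5; pos_y_2 = 7; pos_z_2 = 7; radius_2 = 1; pos_x_3 = 6.5; pos_y_3 = 4.5; pos_z_3 = 10.5; pos_x_4 = 1; pos_y_4 = 5.5; pos_z_4 = 6.5; pos_x_5 = 7; pos_y_5 = 7; pos_z_5 = 5.5; height_5 = 4.5; pos_x_6 = 2; pos_y_6 = 9; pos_z_6 = 4.5; pos_x_7 = 6; pos_y_7 = 8; pos_z_7 = 3; radius_7 = 2; pos_x_8 = 2.5; pos_y_8 = 3; pos_z_8 = 1; radius_8 = 1.5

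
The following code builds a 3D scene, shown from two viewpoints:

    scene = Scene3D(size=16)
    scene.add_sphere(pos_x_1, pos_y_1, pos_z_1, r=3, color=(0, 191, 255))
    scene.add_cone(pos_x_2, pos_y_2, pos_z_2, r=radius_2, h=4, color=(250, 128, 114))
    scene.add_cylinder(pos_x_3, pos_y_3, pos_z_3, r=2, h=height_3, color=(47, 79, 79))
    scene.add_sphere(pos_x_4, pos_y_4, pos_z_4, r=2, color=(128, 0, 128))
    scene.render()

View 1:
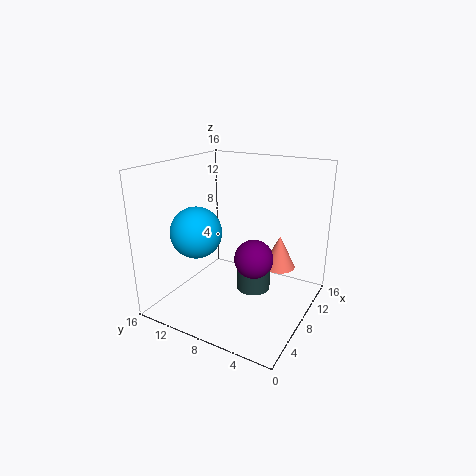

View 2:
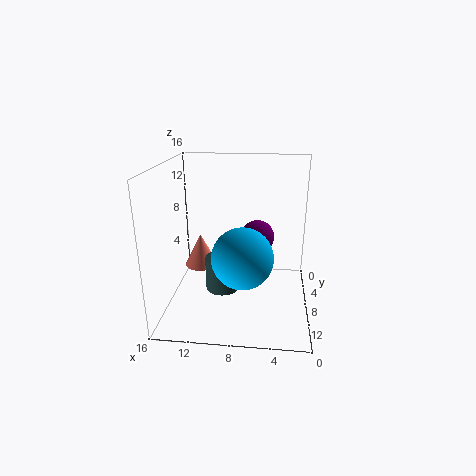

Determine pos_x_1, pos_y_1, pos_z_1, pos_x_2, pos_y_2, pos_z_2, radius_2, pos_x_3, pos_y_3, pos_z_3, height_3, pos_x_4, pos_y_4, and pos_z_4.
pos_x_1 = 7
pos_y_1 = 13
pos_z_1 = 8
pos_x_2 = 13
pos_y_2 = 5
pos_z_2 = 3
radius_2 = 2
pos_x_3 = 10
pos_y_3 = 7
pos_z_3 = 1
height_3 = 4
pos_x_4 = 6
pos_y_4 = 5
pos_z_4 = 7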